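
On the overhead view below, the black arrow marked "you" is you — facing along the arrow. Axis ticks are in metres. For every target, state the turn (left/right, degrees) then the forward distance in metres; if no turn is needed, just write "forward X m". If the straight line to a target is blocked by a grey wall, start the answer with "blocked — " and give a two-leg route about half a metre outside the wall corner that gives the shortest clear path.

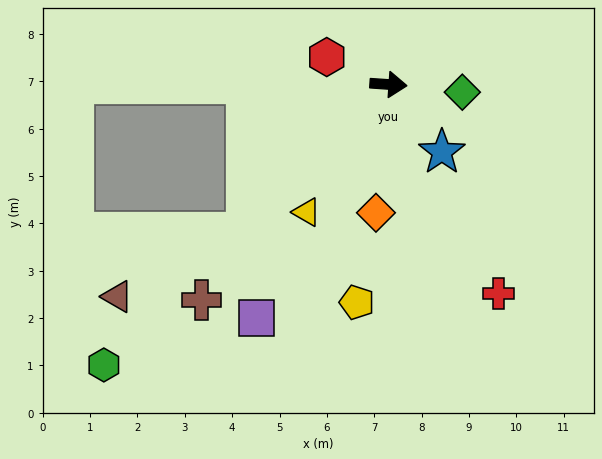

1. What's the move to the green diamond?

turn right 2°, forward 1.6 m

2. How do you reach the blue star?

turn right 48°, forward 1.8 m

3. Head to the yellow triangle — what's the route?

turn right 119°, forward 3.2 m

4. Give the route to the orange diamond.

turn right 92°, forward 2.7 m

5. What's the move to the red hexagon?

turn left 160°, forward 1.4 m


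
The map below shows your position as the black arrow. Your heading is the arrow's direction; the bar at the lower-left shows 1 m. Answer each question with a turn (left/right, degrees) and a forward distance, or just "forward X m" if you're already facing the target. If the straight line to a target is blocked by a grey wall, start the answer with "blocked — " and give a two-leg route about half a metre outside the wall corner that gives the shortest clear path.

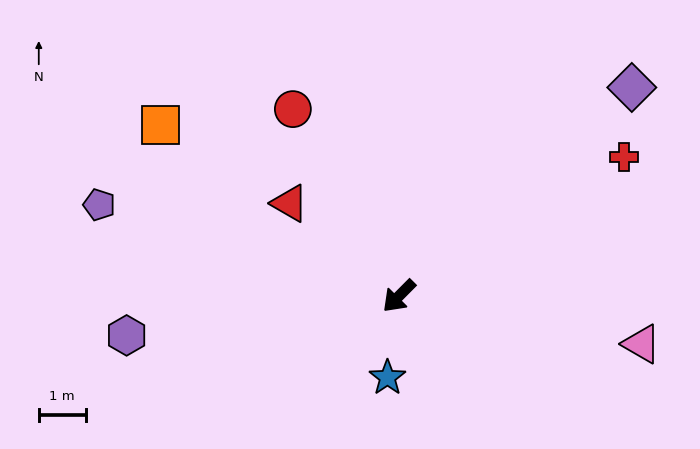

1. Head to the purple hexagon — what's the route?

turn right 37°, forward 5.9 m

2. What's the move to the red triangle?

turn right 86°, forward 3.1 m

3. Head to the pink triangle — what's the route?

turn left 124°, forward 5.3 m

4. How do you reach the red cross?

turn left 167°, forward 5.6 m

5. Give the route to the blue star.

turn left 37°, forward 1.8 m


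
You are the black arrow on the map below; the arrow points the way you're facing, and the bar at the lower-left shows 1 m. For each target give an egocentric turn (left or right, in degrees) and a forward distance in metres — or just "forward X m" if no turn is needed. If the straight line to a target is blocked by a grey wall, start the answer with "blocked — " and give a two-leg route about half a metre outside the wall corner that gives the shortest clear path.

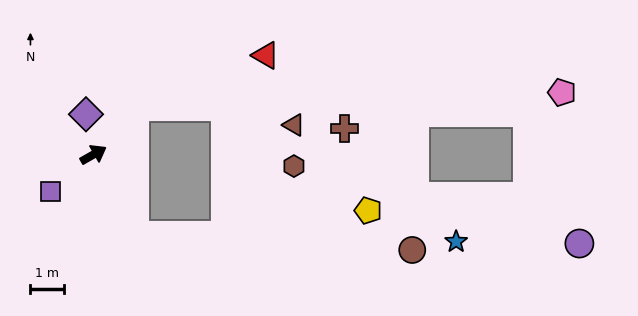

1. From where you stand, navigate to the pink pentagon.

blocked — turn left 20°, forward 1.9 m, then turn right 48°, forward 12.6 m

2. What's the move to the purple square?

turn right 169°, forward 1.7 m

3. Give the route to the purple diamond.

turn left 71°, forward 1.2 m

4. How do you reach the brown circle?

blocked — turn right 92°, forward 2.7 m, then turn left 59°, forward 8.2 m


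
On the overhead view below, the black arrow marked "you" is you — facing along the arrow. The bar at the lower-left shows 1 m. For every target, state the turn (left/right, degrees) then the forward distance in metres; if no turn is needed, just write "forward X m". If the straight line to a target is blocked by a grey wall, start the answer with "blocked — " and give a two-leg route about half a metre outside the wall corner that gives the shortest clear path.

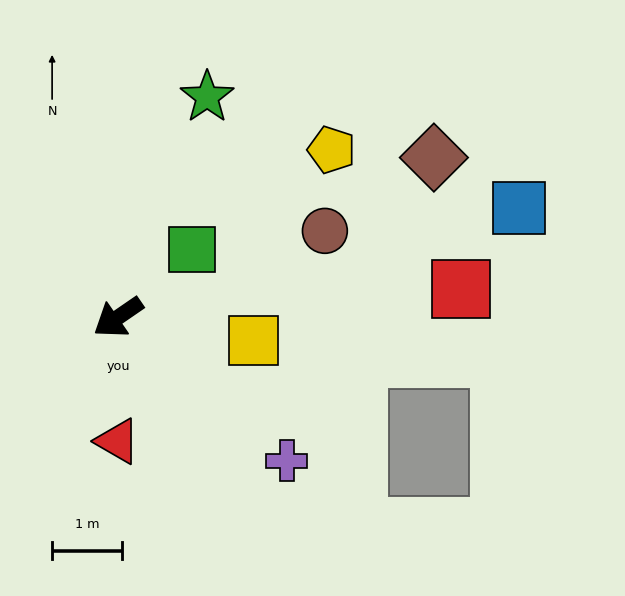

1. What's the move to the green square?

turn right 172°, forward 1.4 m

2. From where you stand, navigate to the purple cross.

turn left 105°, forward 3.2 m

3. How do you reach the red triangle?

turn left 55°, forward 1.8 m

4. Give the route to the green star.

turn right 147°, forward 3.4 m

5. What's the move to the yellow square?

turn left 136°, forward 2.0 m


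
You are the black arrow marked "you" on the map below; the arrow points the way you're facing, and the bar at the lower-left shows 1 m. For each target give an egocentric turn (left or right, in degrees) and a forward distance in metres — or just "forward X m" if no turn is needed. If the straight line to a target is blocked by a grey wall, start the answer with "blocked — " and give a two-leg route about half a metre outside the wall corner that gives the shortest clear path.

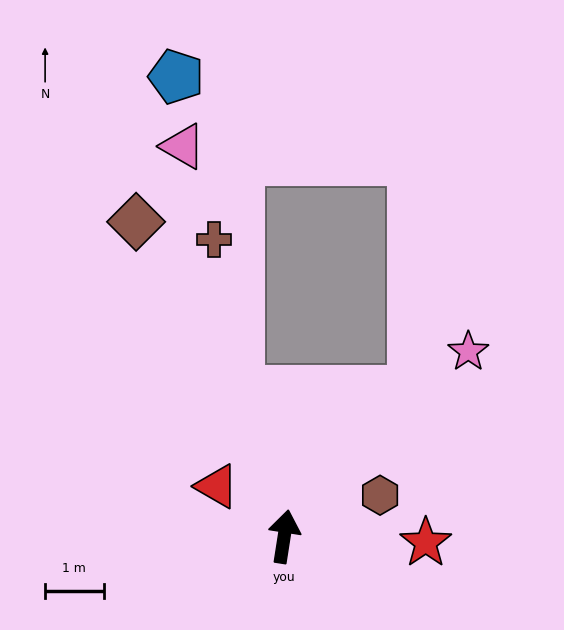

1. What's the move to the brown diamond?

turn left 34°, forward 5.9 m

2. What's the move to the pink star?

turn right 36°, forward 4.5 m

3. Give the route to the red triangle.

turn left 62°, forward 1.4 m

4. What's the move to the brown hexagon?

turn right 58°, forward 1.8 m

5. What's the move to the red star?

turn right 84°, forward 2.4 m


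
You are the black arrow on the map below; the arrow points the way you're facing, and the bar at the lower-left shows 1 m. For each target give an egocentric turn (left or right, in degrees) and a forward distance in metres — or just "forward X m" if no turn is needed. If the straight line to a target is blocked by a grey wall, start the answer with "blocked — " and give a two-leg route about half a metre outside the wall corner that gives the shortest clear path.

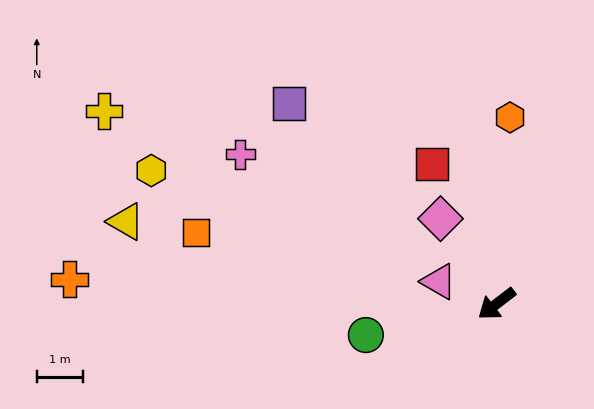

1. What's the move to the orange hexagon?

turn right 132°, forward 4.0 m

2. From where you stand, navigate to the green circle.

turn right 24°, forward 2.9 m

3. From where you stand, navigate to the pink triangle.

turn right 59°, forward 1.3 m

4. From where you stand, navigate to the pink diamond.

turn right 94°, forward 2.2 m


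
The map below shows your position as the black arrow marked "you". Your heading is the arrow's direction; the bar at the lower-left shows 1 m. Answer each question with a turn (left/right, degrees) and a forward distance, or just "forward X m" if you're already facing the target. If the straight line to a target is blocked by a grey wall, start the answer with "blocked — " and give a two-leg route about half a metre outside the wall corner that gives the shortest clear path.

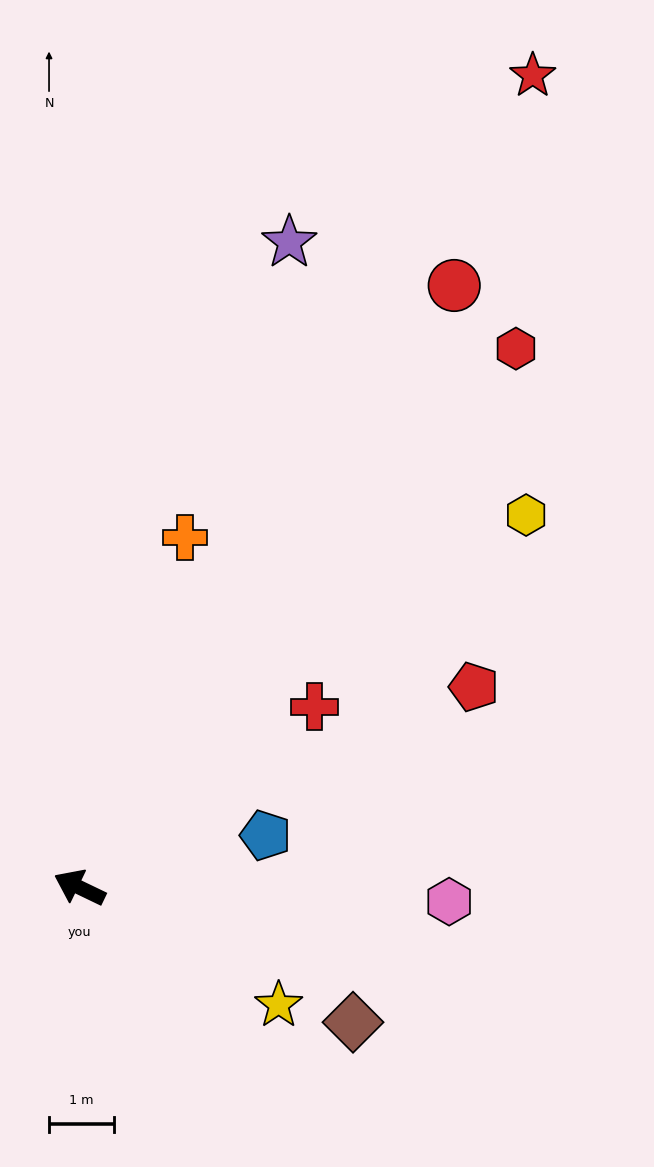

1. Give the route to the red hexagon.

turn right 103°, forward 10.7 m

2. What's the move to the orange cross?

turn right 81°, forward 5.7 m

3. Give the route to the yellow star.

turn left 175°, forward 3.6 m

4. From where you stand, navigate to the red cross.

turn right 117°, forward 4.6 m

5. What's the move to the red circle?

turn right 96°, forward 11.0 m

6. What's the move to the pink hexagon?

turn right 156°, forward 5.7 m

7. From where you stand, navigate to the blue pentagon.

turn right 139°, forward 3.0 m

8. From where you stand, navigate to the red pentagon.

turn right 127°, forward 6.8 m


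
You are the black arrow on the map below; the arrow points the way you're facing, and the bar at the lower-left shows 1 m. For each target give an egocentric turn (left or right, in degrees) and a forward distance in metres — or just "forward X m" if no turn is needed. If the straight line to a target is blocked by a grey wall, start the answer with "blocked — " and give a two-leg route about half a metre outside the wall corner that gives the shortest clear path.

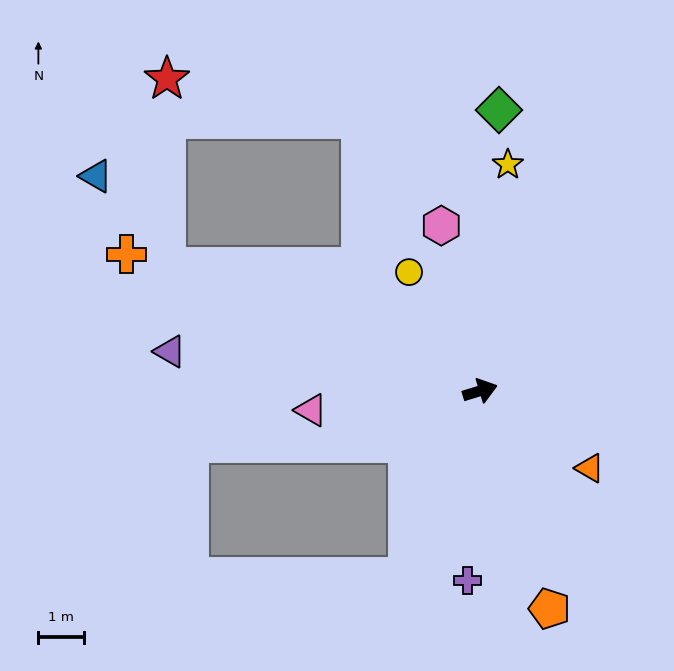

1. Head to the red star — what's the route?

blocked — turn left 141°, forward 7.3 m, then turn right 68°, forward 4.1 m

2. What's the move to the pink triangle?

turn left 170°, forward 3.7 m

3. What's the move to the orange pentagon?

turn right 89°, forward 5.0 m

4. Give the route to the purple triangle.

turn left 156°, forward 6.8 m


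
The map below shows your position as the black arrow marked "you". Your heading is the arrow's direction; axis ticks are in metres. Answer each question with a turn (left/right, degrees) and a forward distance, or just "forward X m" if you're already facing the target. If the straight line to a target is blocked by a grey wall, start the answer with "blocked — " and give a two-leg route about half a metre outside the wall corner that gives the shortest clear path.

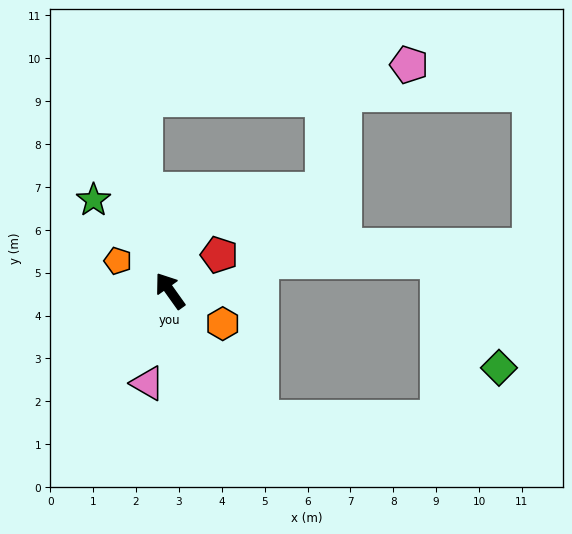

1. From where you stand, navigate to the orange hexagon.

turn right 157°, forward 1.4 m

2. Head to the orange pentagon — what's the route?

turn left 25°, forward 1.4 m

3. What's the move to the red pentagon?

turn right 89°, forward 1.4 m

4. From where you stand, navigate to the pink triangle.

turn left 131°, forward 2.2 m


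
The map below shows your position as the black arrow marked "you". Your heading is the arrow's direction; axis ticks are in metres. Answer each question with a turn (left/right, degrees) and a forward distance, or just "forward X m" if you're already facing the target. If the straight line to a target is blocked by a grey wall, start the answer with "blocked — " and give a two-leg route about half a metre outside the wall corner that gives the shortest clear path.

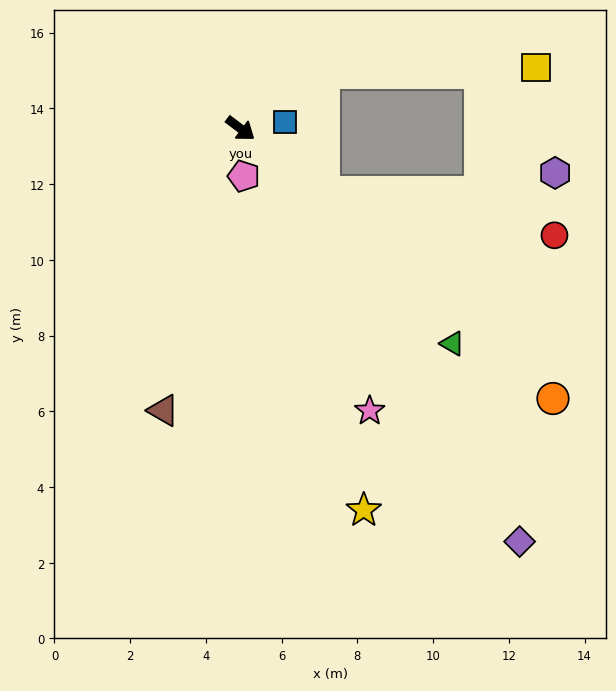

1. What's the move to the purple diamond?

turn right 19°, forward 13.2 m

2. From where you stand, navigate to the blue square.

turn left 45°, forward 1.2 m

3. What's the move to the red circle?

blocked — forward 2.8 m, then turn left 26°, forward 6.2 m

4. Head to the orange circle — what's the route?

turn right 4°, forward 10.9 m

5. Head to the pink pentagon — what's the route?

turn right 49°, forward 1.3 m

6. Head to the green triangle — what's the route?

turn right 8°, forward 8.0 m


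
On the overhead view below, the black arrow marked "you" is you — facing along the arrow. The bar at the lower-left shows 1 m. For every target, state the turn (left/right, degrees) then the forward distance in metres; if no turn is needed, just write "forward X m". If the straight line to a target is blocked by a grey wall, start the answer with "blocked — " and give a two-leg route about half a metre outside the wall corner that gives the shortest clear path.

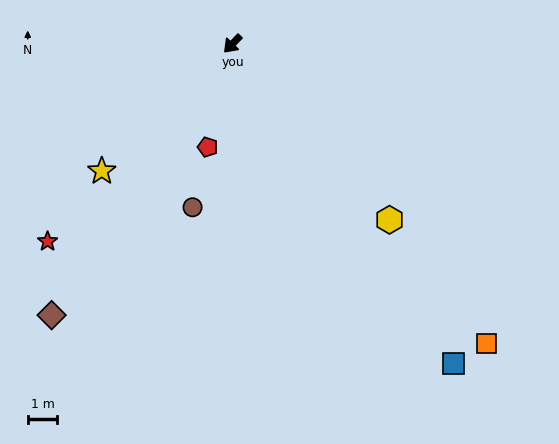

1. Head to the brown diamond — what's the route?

turn left 10°, forward 11.0 m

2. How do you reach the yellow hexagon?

turn left 86°, forward 8.0 m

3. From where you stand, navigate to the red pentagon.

turn left 31°, forward 3.6 m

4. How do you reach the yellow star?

forward 6.1 m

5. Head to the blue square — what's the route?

turn left 79°, forward 13.1 m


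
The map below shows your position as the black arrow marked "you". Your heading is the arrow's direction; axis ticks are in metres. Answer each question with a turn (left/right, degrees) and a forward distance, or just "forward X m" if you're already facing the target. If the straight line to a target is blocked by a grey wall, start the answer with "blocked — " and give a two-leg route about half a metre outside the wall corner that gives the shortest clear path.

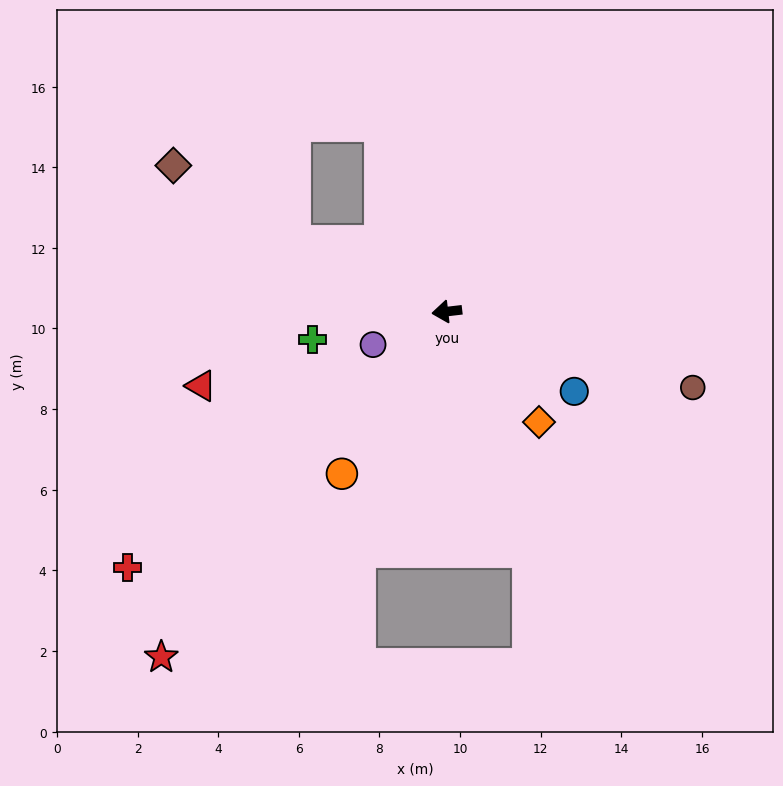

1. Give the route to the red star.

turn left 44°, forward 11.1 m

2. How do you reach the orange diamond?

turn left 123°, forward 3.6 m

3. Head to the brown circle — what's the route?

turn left 156°, forward 6.4 m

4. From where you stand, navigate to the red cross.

turn left 32°, forward 10.1 m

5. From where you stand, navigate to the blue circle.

turn left 141°, forward 3.7 m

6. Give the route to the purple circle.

turn left 17°, forward 2.0 m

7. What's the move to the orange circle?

turn left 50°, forward 4.8 m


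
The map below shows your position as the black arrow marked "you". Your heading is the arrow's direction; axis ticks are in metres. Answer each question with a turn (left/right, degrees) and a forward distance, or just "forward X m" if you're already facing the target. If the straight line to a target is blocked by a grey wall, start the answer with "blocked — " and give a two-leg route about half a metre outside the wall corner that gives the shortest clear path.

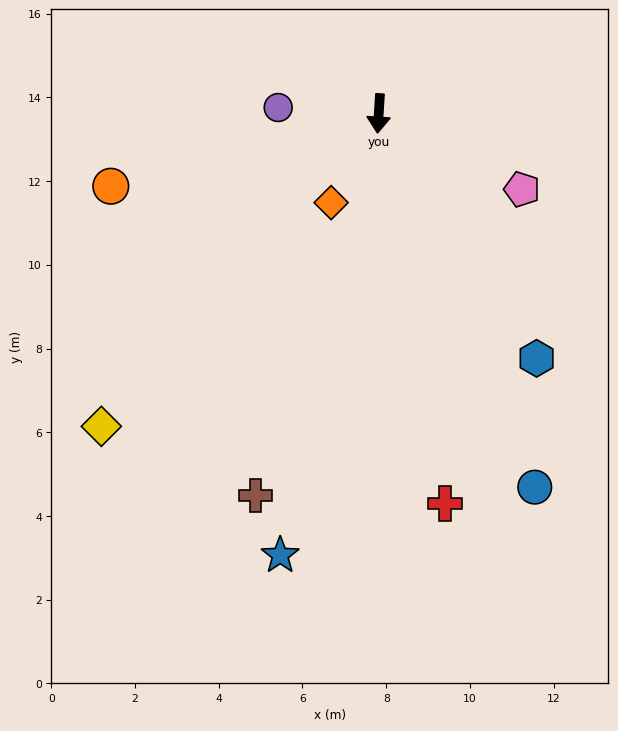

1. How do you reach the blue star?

turn right 9°, forward 10.8 m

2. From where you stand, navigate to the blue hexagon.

turn left 36°, forward 7.0 m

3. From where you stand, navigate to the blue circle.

turn left 26°, forward 9.7 m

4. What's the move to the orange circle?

turn right 71°, forward 6.6 m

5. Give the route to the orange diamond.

turn right 25°, forward 2.4 m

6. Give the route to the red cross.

turn left 13°, forward 9.4 m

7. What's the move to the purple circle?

turn right 90°, forward 2.4 m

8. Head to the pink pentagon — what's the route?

turn left 66°, forward 3.9 m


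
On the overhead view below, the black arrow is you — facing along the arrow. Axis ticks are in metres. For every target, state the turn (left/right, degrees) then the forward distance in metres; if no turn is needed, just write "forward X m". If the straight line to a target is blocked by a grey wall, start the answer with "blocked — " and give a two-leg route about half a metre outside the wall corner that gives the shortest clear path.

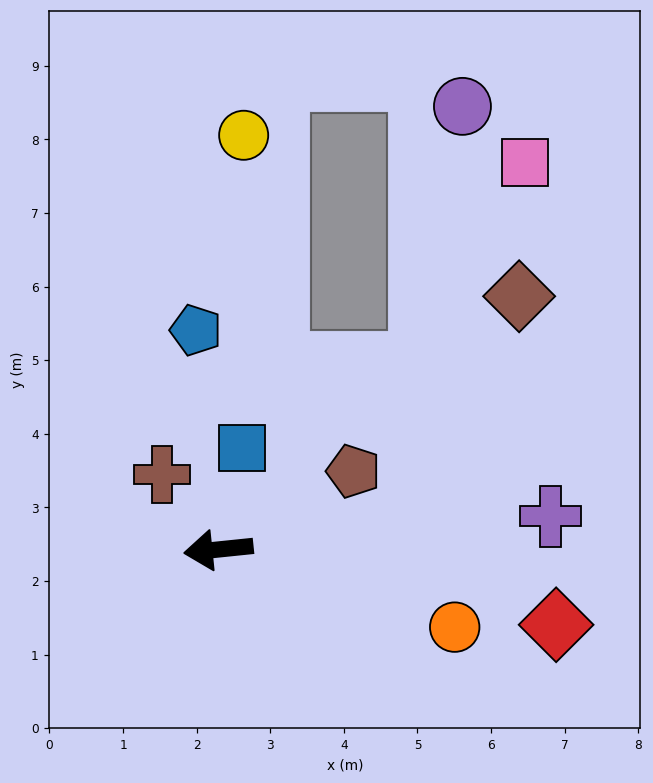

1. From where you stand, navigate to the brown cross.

turn right 59°, forward 1.3 m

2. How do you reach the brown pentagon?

turn right 156°, forward 2.1 m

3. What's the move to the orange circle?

turn left 156°, forward 3.4 m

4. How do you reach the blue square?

turn right 109°, forward 1.4 m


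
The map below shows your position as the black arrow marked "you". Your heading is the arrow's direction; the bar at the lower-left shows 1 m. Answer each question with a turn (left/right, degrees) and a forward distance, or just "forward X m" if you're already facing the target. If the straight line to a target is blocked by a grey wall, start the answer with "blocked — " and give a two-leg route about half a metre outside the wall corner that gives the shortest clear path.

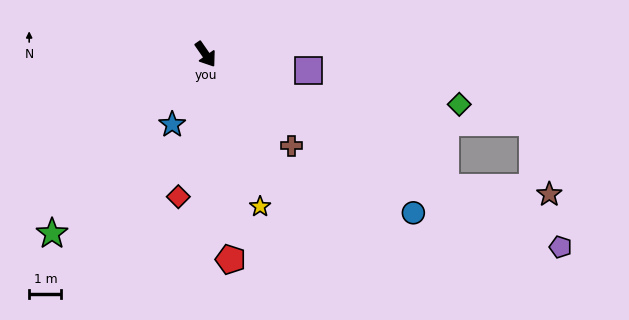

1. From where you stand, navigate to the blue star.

turn right 60°, forward 2.4 m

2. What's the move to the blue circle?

turn left 18°, forward 8.1 m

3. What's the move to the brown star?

blocked — turn left 26°, forward 8.5 m, then turn left 26°, forward 3.2 m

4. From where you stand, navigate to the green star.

turn right 75°, forward 7.3 m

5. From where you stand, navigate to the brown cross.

turn left 8°, forward 3.9 m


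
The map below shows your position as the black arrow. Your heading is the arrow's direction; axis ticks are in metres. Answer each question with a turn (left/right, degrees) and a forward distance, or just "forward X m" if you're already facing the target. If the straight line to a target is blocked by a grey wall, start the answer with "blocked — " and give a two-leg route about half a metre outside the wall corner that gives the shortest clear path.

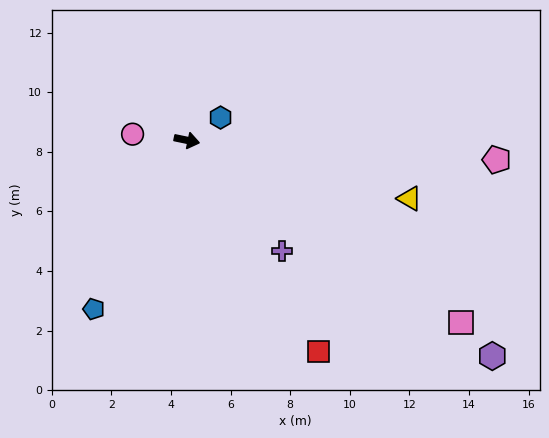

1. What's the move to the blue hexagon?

turn left 46°, forward 1.4 m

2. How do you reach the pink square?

turn right 22°, forward 11.0 m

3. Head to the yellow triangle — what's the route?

turn right 3°, forward 7.7 m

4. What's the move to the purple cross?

turn right 38°, forward 4.9 m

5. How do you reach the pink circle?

turn right 175°, forward 1.8 m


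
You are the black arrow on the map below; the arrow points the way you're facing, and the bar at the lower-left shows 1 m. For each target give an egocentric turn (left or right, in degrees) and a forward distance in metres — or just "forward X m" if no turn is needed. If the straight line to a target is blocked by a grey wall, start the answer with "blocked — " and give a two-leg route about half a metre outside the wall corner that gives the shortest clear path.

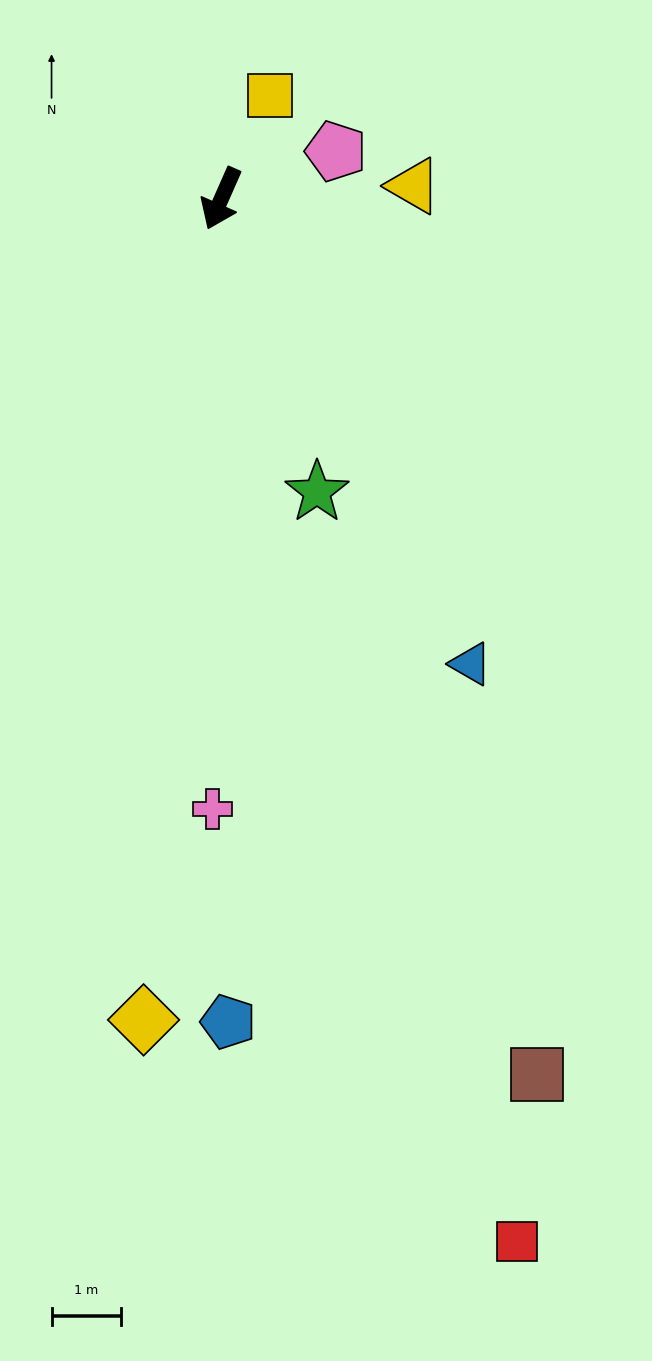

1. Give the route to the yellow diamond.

turn left 18°, forward 11.9 m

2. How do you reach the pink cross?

turn left 23°, forward 8.8 m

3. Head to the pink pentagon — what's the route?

turn left 136°, forward 1.8 m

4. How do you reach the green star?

turn left 42°, forward 4.5 m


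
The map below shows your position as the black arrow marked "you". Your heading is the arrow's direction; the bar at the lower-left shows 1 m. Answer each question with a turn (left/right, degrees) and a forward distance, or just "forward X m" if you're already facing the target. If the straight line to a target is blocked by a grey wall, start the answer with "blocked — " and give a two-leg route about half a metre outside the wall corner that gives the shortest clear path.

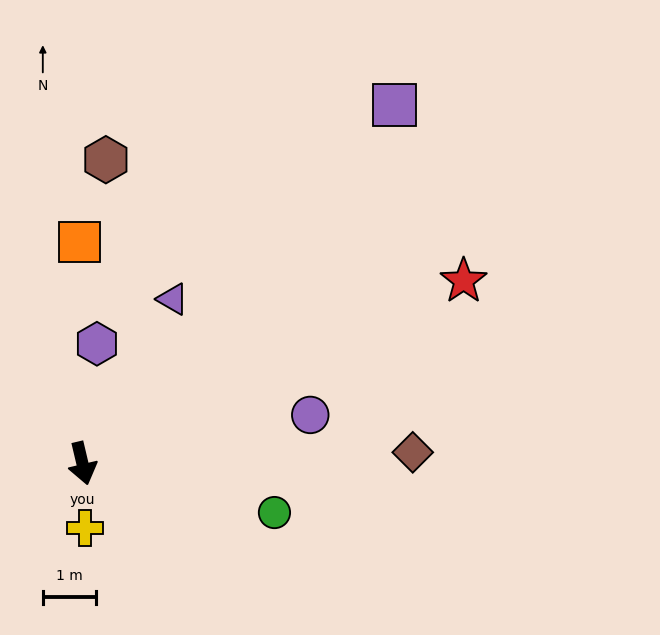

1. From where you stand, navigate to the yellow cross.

turn right 11°, forward 1.2 m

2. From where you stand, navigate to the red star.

turn left 102°, forward 8.0 m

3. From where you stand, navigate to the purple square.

turn left 126°, forward 9.0 m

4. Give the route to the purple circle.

turn left 89°, forward 4.4 m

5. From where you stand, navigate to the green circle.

turn left 62°, forward 3.8 m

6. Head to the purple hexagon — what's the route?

turn left 160°, forward 2.3 m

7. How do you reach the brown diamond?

turn left 79°, forward 6.3 m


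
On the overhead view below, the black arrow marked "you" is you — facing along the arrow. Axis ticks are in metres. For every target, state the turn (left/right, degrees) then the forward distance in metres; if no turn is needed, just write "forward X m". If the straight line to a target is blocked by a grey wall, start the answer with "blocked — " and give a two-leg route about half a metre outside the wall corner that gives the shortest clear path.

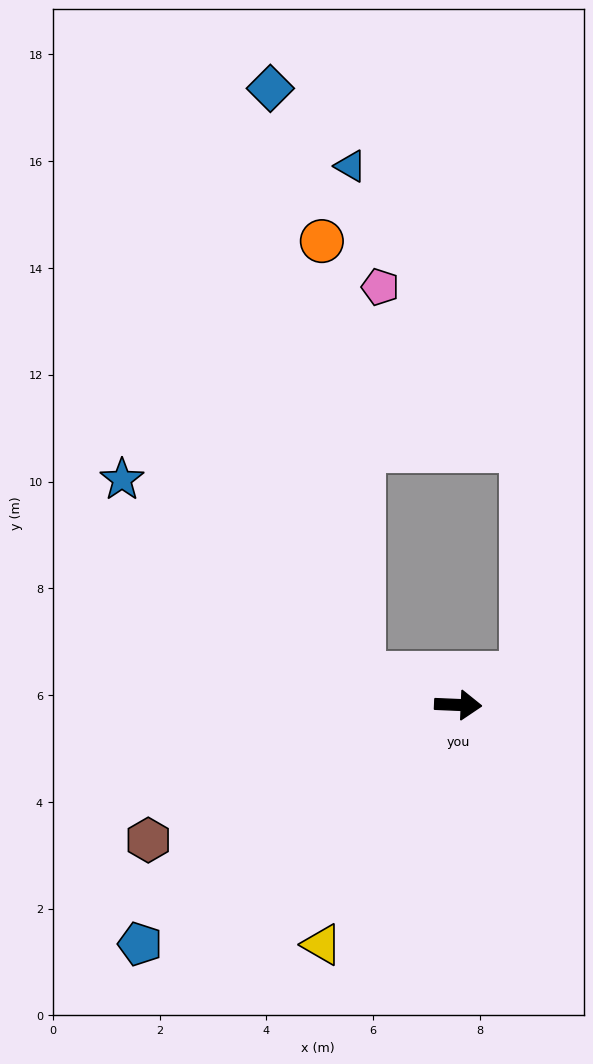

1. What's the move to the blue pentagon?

turn right 141°, forward 7.5 m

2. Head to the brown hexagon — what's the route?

turn right 154°, forward 6.3 m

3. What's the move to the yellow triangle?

turn right 117°, forward 5.2 m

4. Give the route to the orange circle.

blocked — turn left 164°, forward 1.9 m, then turn right 66°, forward 8.1 m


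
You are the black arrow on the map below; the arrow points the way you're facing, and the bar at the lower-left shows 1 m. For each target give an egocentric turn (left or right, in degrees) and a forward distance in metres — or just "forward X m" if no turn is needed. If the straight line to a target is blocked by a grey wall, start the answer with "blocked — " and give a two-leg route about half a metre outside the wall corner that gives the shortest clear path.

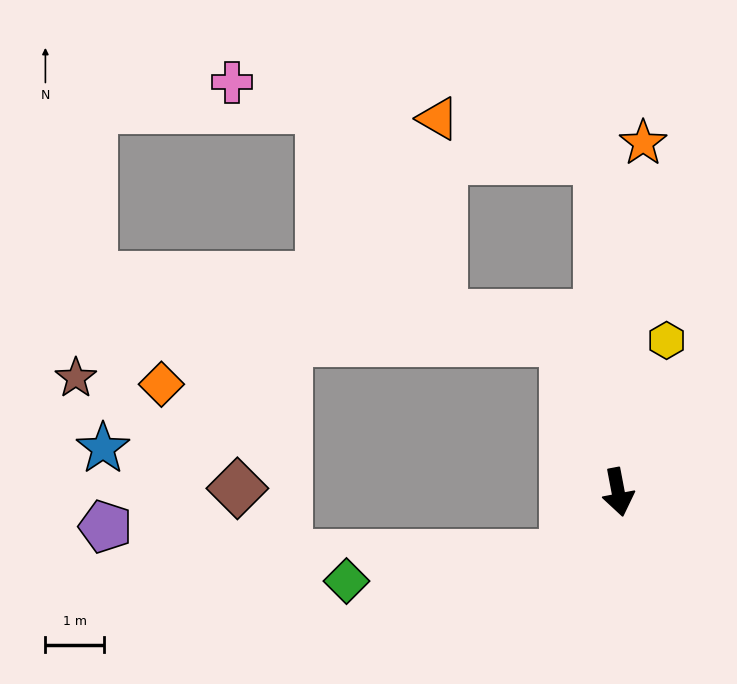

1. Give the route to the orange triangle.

blocked — turn left 173°, forward 5.6 m, then turn left 72°, forward 2.8 m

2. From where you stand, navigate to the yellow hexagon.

turn left 152°, forward 2.7 m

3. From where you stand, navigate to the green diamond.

blocked — turn right 52°, forward 1.4 m, then turn right 42°, forward 3.7 m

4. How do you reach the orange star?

turn left 165°, forward 5.9 m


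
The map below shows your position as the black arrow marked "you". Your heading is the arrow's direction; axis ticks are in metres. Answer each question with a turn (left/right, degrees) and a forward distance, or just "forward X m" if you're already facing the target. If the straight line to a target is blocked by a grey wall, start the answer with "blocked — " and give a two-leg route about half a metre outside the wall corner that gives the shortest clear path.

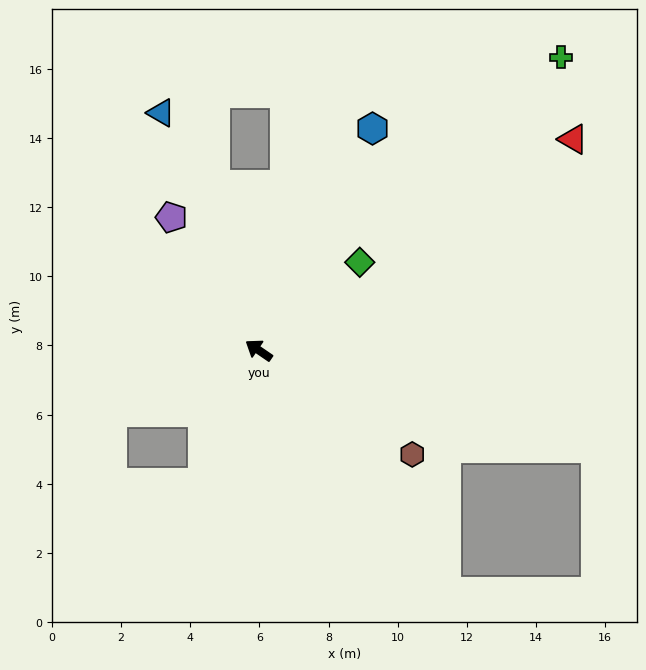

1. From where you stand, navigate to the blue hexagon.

turn right 83°, forward 7.2 m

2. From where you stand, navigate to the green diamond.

turn right 105°, forward 3.9 m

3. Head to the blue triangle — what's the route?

turn right 33°, forward 7.4 m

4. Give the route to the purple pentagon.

turn right 22°, forward 4.6 m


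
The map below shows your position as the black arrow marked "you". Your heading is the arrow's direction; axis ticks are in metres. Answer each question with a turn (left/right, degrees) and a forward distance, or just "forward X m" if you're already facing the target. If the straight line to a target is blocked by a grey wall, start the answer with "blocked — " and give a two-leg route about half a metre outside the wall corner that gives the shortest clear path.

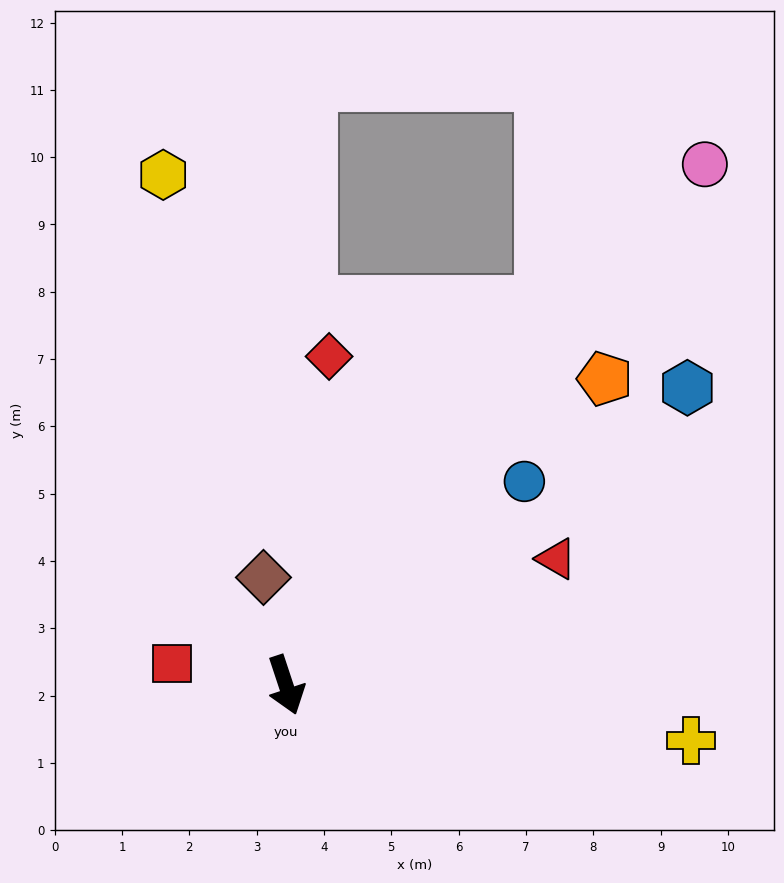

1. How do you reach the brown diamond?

turn left 173°, forward 1.6 m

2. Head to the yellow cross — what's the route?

turn left 64°, forward 6.1 m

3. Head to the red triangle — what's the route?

turn left 97°, forward 4.4 m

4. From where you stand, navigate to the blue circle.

turn left 112°, forward 4.7 m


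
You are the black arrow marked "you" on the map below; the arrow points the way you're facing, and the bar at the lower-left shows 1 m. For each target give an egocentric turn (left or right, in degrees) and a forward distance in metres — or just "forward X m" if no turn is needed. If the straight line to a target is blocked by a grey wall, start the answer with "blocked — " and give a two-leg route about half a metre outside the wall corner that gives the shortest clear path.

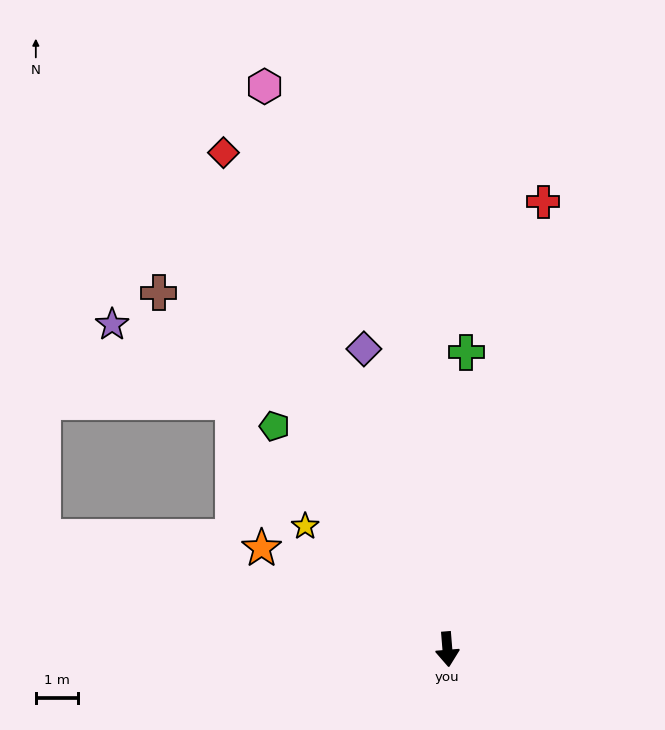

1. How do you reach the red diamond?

turn right 160°, forward 13.0 m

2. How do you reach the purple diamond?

turn right 169°, forward 7.4 m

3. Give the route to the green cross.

turn left 172°, forward 7.1 m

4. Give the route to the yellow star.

turn right 135°, forward 4.5 m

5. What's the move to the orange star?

turn right 123°, forward 5.0 m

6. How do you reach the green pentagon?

turn right 147°, forward 6.7 m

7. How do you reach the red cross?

turn left 163°, forward 10.9 m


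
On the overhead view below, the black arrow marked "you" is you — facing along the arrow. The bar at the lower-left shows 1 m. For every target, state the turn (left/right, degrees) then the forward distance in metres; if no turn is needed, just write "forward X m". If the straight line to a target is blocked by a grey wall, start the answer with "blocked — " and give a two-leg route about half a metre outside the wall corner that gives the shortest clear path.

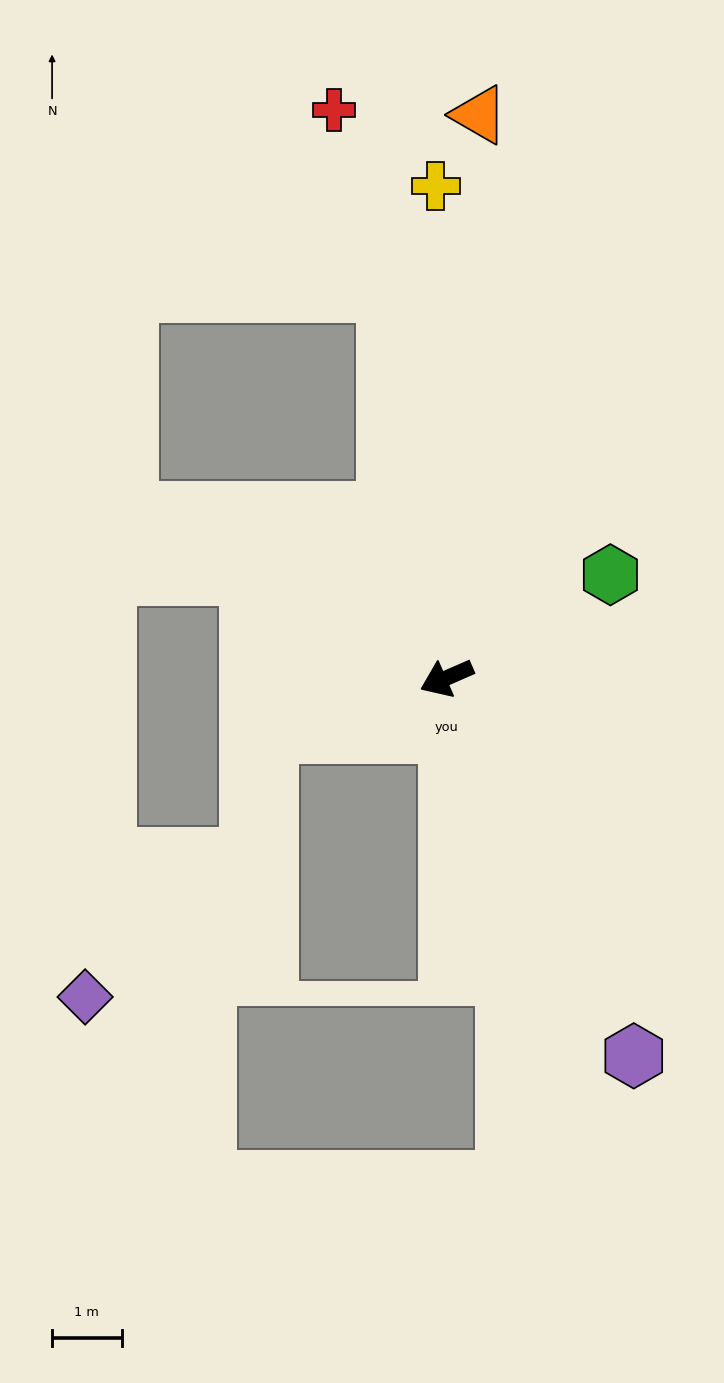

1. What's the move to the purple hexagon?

turn left 93°, forward 6.1 m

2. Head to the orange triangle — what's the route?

turn right 117°, forward 8.1 m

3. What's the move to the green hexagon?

turn right 171°, forward 2.8 m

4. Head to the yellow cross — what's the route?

turn right 112°, forward 7.1 m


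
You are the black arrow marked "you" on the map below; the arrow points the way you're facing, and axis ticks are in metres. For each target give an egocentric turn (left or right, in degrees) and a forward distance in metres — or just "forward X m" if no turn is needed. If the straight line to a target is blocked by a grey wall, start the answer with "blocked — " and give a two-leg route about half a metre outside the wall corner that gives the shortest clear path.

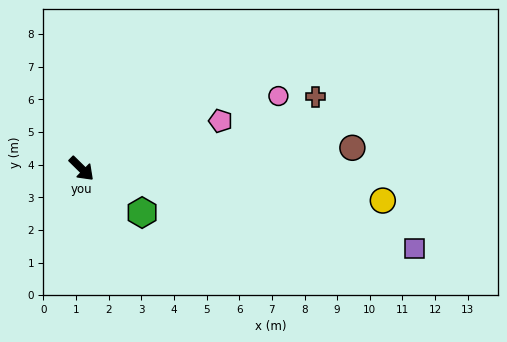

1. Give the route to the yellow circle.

turn left 38°, forward 9.3 m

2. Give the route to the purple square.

turn left 31°, forward 10.5 m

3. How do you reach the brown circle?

turn left 49°, forward 8.3 m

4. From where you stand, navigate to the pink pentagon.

turn left 63°, forward 4.5 m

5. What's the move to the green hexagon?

turn left 9°, forward 2.3 m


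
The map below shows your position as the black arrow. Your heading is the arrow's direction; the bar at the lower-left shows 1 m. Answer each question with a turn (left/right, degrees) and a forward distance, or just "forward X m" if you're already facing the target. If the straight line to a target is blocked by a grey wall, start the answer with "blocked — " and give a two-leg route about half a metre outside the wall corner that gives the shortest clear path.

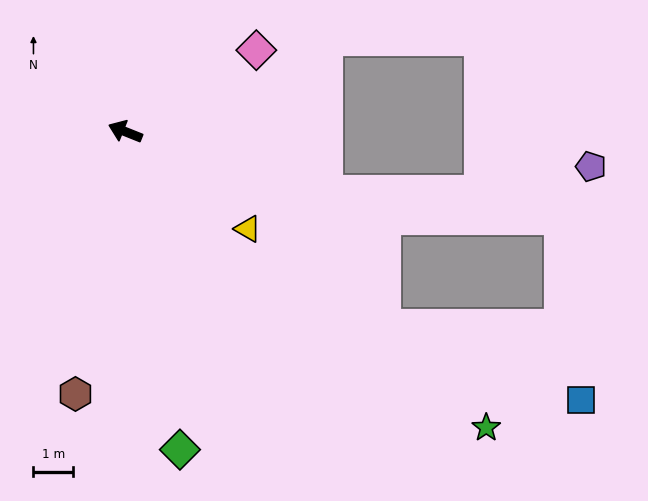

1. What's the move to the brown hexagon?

turn left 101°, forward 6.7 m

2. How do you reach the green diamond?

turn left 122°, forward 8.1 m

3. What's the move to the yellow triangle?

turn left 163°, forward 3.9 m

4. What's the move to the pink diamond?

turn right 126°, forward 3.9 m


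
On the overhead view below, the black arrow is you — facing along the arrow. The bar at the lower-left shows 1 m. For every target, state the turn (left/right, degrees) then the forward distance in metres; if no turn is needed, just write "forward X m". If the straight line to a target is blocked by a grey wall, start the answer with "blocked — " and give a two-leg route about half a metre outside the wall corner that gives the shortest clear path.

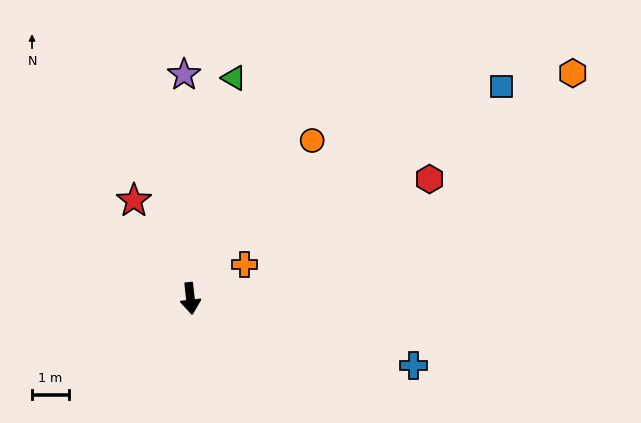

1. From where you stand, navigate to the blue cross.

turn left 67°, forward 6.4 m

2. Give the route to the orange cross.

turn left 116°, forward 1.8 m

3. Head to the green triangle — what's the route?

turn left 163°, forward 6.2 m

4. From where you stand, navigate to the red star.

turn right 156°, forward 3.1 m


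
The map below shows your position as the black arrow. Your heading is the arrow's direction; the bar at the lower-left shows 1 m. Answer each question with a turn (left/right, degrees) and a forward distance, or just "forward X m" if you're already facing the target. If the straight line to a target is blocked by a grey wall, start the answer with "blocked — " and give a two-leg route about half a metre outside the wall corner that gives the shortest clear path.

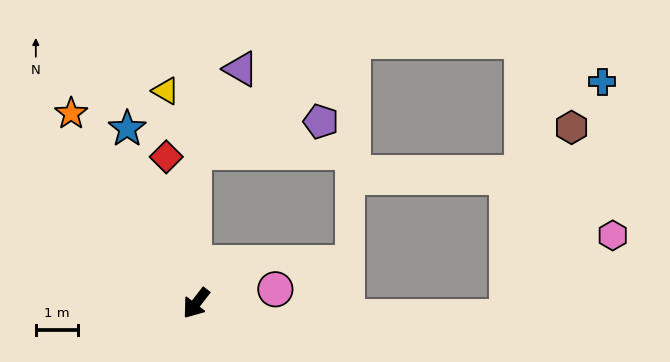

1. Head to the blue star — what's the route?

turn right 121°, forward 4.5 m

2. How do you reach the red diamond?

turn right 131°, forward 3.6 m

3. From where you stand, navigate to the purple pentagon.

blocked — turn right 141°, forward 3.6 m, then turn right 78°, forward 3.1 m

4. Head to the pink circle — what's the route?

turn left 138°, forward 1.9 m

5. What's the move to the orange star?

turn right 109°, forward 5.4 m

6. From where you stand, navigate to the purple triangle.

blocked — turn right 141°, forward 3.6 m, then turn right 31°, forward 2.3 m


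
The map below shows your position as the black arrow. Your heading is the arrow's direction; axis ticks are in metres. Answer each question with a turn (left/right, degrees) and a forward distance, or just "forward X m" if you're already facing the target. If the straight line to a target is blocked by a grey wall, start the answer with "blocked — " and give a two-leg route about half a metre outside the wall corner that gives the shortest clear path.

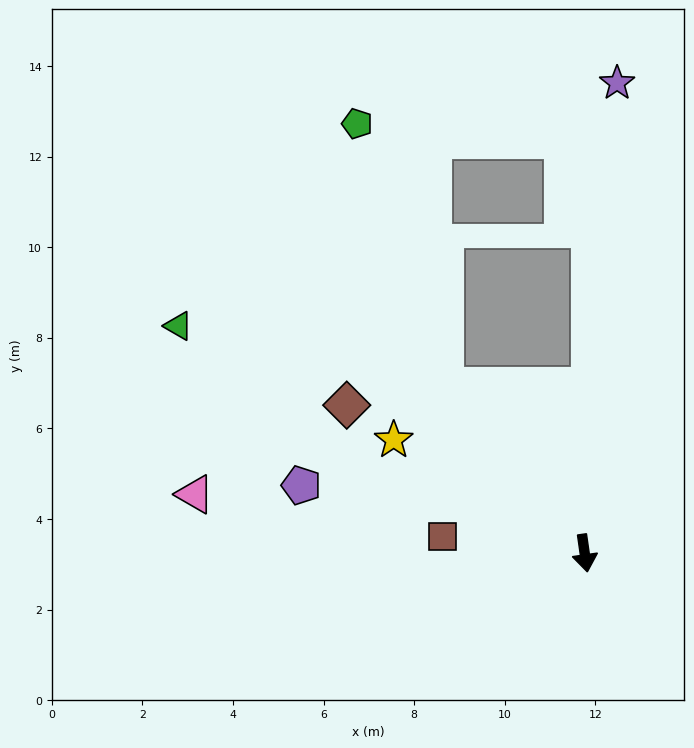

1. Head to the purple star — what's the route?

turn left 168°, forward 10.4 m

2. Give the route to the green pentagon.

blocked — turn right 148°, forward 4.8 m, then turn right 22°, forward 6.1 m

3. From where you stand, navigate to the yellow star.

turn right 129°, forward 4.9 m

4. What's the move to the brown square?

turn right 105°, forward 3.2 m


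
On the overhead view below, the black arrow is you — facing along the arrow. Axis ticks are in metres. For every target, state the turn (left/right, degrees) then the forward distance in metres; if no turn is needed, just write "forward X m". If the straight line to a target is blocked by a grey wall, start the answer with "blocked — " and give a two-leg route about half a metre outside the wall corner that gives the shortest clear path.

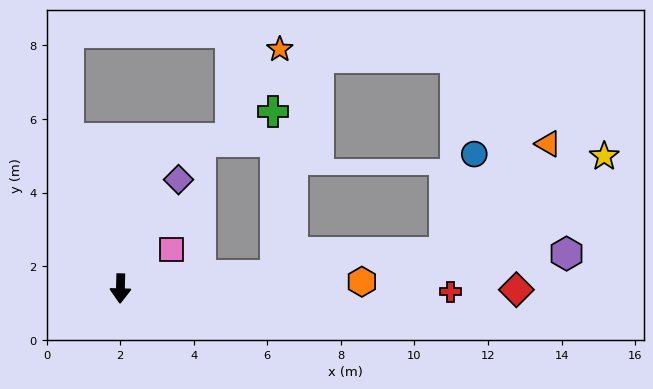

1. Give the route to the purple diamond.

turn left 153°, forward 3.4 m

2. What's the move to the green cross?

blocked — turn left 96°, forward 4.2 m, then turn left 86°, forward 4.4 m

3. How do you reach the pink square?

turn left 129°, forward 1.7 m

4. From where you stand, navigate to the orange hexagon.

turn left 93°, forward 6.6 m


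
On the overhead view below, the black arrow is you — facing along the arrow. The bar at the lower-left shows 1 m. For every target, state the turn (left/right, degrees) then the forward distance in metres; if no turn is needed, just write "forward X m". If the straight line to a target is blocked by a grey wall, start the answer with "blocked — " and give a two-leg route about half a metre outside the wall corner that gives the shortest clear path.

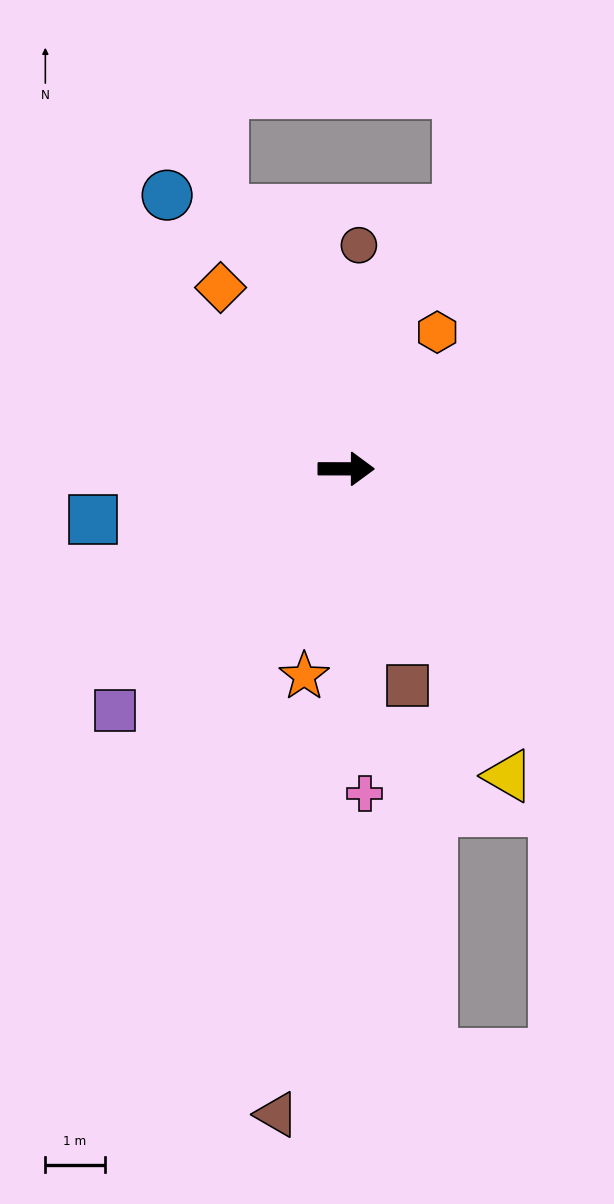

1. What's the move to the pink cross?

turn right 87°, forward 5.5 m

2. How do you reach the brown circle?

turn left 87°, forward 3.8 m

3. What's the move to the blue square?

turn right 169°, forward 4.3 m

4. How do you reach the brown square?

turn right 74°, forward 3.8 m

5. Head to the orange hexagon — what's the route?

turn left 56°, forward 2.8 m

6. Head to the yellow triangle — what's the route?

turn right 62°, forward 5.8 m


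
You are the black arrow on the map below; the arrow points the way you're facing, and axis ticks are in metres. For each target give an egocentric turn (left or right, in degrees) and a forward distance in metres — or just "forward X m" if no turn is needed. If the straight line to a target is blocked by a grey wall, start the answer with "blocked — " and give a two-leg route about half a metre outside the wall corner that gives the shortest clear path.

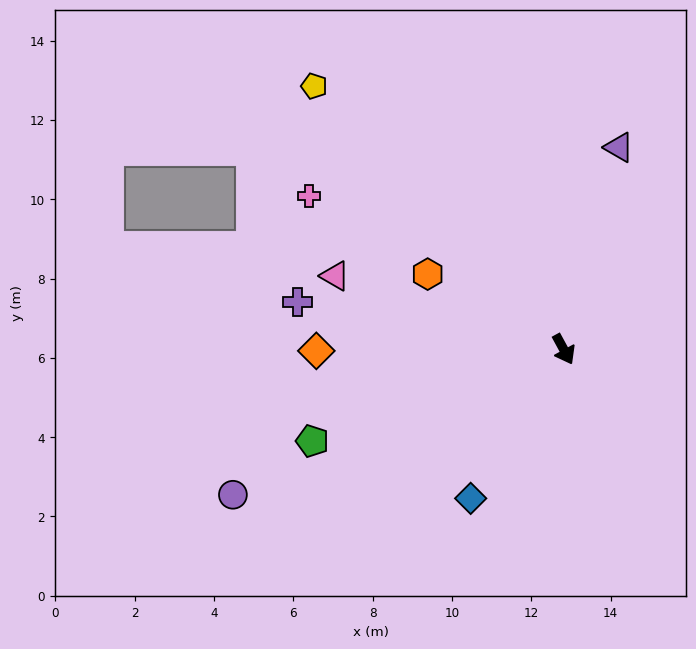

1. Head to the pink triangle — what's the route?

turn right 136°, forward 6.1 m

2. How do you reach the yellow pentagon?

turn right 165°, forward 9.1 m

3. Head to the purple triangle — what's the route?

turn left 136°, forward 5.3 m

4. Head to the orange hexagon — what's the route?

turn right 147°, forward 3.9 m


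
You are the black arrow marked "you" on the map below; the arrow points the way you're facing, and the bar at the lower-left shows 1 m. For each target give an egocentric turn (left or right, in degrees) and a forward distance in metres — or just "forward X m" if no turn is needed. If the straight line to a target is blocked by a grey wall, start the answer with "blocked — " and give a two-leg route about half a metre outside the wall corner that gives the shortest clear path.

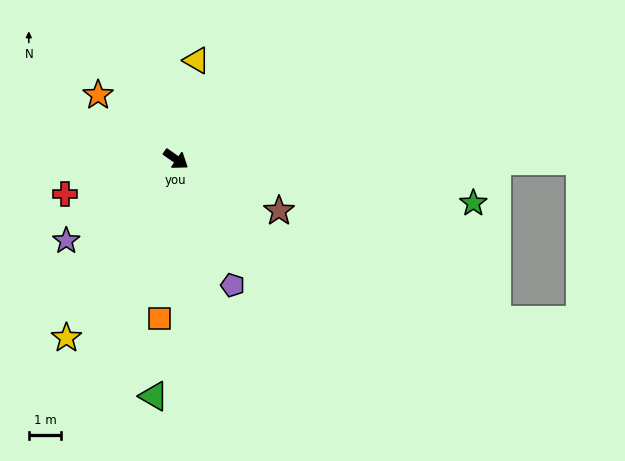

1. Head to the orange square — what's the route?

turn right 61°, forward 5.0 m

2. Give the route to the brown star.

turn left 8°, forward 3.6 m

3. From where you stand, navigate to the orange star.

turn left 176°, forward 3.1 m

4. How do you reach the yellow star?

turn right 86°, forward 6.5 m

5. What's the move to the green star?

turn left 27°, forward 9.3 m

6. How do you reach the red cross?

turn right 127°, forward 3.6 m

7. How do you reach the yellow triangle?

turn left 113°, forward 3.1 m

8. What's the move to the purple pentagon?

turn right 31°, forward 4.3 m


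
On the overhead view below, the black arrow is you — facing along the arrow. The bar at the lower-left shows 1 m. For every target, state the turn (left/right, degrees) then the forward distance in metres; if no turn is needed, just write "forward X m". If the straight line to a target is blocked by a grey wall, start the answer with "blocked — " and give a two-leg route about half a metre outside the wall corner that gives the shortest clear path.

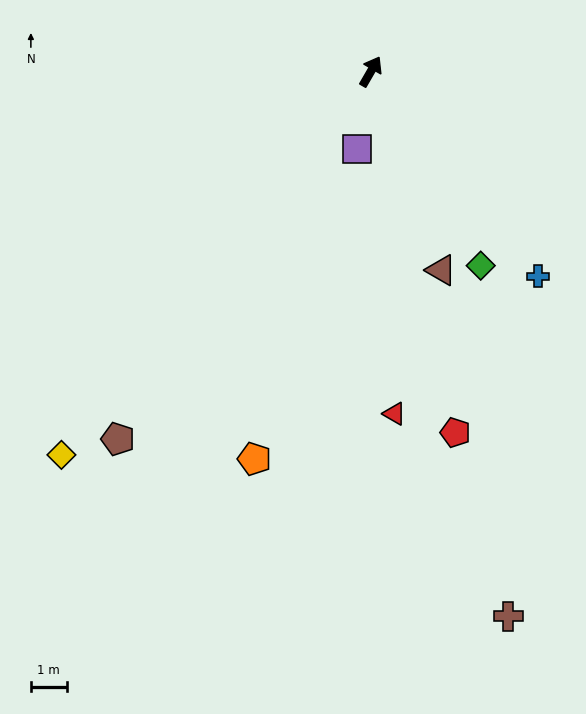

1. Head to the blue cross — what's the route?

turn right 111°, forward 7.4 m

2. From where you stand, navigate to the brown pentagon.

turn left 175°, forward 12.5 m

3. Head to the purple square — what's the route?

turn right 160°, forward 2.2 m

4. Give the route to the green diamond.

turn right 120°, forward 6.2 m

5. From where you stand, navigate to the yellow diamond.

turn left 171°, forward 13.8 m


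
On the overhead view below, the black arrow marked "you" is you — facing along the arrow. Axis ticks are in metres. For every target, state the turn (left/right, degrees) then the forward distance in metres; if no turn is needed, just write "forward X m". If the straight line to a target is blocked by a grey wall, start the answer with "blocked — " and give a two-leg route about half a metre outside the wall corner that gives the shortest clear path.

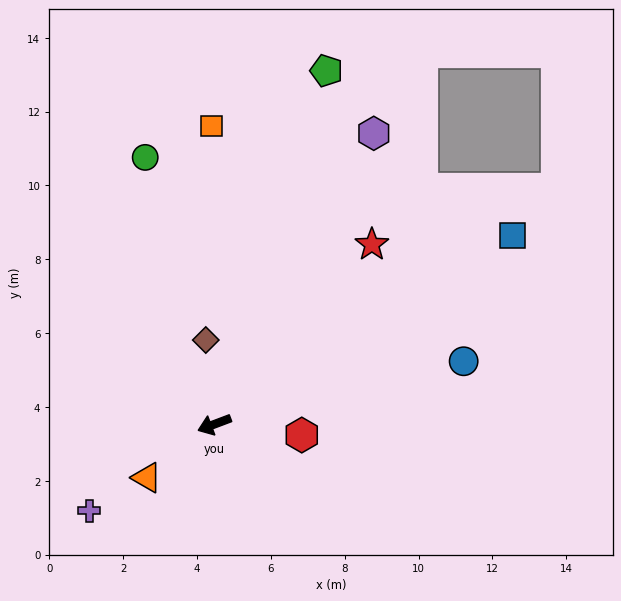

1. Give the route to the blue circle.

turn left 173°, forward 7.0 m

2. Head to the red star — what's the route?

turn right 152°, forward 6.5 m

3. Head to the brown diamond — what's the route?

turn right 105°, forward 2.3 m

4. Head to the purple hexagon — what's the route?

turn right 139°, forward 9.0 m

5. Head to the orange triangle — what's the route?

turn left 18°, forward 2.3 m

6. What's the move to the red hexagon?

turn left 152°, forward 2.4 m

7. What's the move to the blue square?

turn right 168°, forward 9.6 m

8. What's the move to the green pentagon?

turn right 128°, forward 10.0 m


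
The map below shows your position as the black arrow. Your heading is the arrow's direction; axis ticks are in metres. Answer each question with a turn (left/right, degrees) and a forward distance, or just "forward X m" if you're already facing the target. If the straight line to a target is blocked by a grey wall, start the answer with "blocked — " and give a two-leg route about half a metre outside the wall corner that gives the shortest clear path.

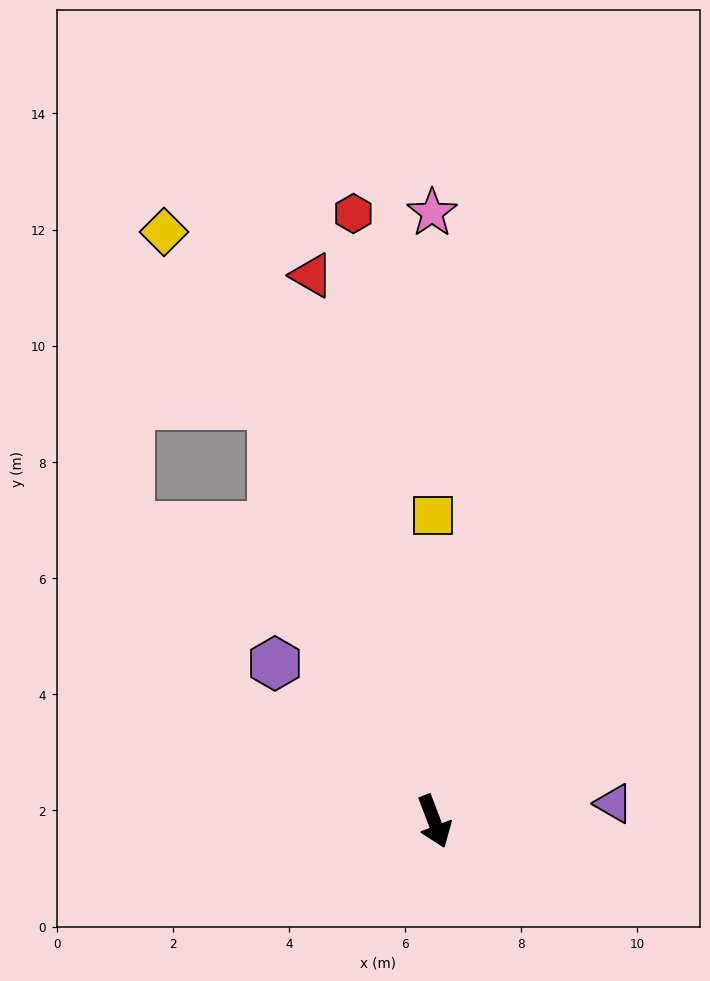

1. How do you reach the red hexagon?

turn left 167°, forward 10.6 m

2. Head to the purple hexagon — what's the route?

turn right 156°, forward 3.9 m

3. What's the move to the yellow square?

turn left 159°, forward 5.3 m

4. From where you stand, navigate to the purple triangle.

turn left 75°, forward 3.1 m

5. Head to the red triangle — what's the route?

turn left 172°, forward 9.6 m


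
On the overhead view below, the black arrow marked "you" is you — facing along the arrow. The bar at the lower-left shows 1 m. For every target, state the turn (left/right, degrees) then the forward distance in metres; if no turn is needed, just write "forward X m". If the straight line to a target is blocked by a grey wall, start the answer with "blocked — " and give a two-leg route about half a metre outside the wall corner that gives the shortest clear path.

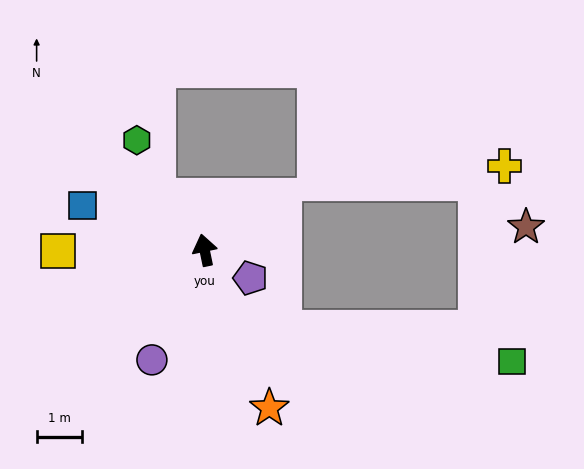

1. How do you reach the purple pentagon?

turn right 133°, forward 1.2 m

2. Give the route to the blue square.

turn left 58°, forward 2.9 m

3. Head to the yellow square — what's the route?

turn left 79°, forward 3.3 m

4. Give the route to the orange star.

turn right 169°, forward 3.8 m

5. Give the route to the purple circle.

turn left 143°, forward 2.7 m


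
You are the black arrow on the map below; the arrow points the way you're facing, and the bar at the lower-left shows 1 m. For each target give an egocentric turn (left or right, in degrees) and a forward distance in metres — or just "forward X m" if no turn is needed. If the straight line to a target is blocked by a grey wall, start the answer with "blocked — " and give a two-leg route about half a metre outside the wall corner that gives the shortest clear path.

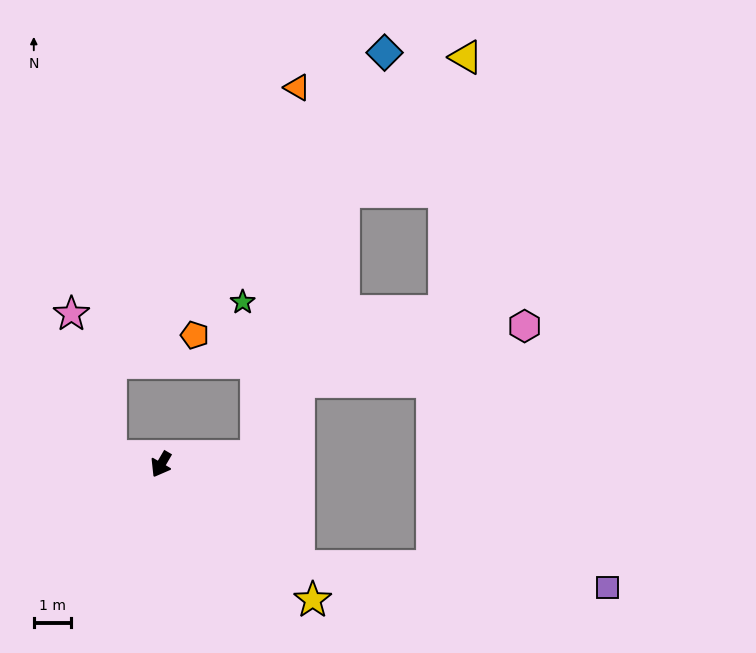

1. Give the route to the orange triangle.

blocked — turn left 125°, forward 2.5 m, then turn left 79°, forward 9.8 m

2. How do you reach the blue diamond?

blocked — turn left 125°, forward 2.5 m, then turn left 68°, forward 11.2 m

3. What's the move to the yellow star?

turn left 78°, forward 5.4 m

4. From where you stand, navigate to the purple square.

blocked — turn left 84°, forward 4.6 m, then turn left 32°, forward 8.2 m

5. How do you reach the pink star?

blocked — turn right 70°, forward 1.4 m, then turn right 64°, forward 3.9 m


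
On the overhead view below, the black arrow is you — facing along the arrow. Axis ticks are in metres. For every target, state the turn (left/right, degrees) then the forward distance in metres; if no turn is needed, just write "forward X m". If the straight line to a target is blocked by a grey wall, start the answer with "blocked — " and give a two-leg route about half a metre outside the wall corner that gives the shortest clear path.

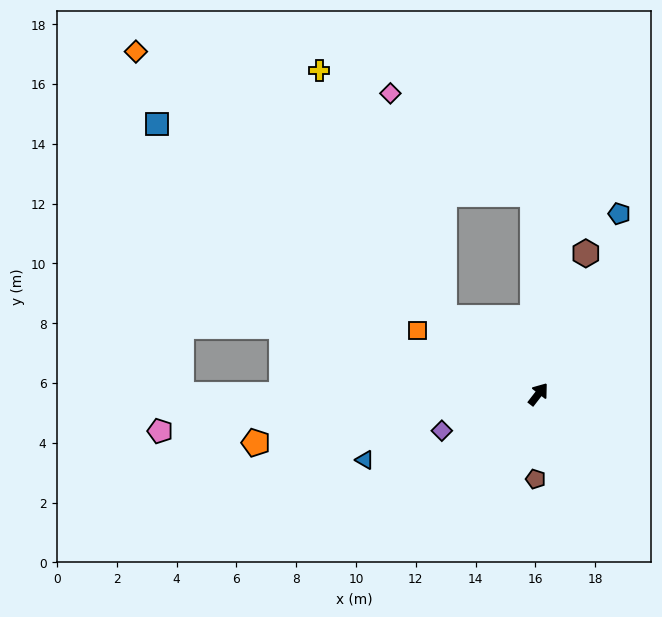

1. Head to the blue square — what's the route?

turn left 92°, forward 15.6 m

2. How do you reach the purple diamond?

turn left 149°, forward 3.5 m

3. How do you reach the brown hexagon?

turn left 19°, forward 5.0 m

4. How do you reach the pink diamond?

blocked — turn left 89°, forward 4.1 m, then turn right 38°, forward 7.7 m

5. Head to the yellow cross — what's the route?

blocked — turn left 89°, forward 4.1 m, then turn right 24°, forward 9.3 m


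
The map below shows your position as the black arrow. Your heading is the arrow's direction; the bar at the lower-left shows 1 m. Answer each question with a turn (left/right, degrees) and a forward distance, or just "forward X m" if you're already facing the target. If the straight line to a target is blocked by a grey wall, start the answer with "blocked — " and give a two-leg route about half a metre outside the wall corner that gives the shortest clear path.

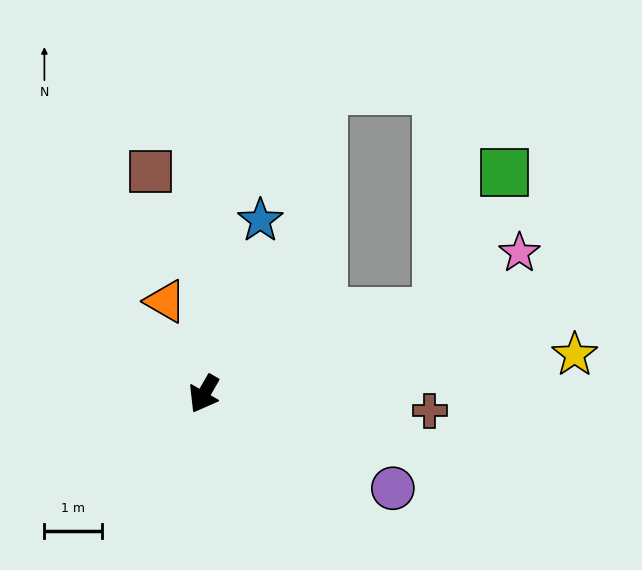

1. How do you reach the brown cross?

turn left 116°, forward 4.0 m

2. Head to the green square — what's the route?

blocked — turn left 139°, forward 4.3 m, then turn left 45°, forward 2.7 m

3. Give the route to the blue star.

turn right 168°, forward 3.2 m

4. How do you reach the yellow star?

turn left 126°, forward 6.5 m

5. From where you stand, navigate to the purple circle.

turn left 93°, forward 3.7 m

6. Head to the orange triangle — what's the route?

turn right 128°, forward 1.8 m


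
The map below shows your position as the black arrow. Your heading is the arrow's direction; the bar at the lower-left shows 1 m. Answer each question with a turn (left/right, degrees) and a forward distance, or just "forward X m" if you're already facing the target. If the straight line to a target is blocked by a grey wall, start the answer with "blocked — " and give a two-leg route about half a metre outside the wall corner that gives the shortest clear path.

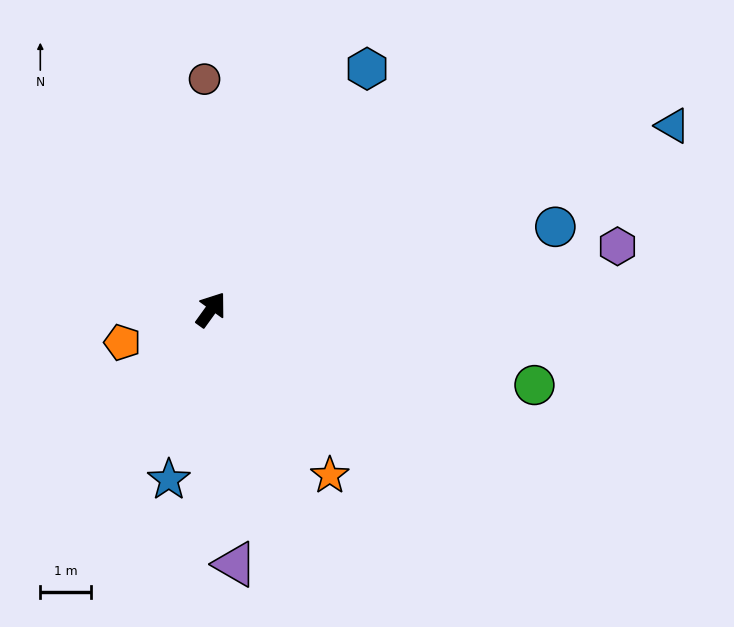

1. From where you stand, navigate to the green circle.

turn right 67°, forward 6.5 m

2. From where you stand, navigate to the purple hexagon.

turn right 45°, forward 8.1 m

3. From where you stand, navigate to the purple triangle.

turn right 139°, forward 5.0 m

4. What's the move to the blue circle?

turn right 41°, forward 7.0 m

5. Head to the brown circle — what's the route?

turn left 37°, forward 4.5 m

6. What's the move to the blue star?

turn right 158°, forward 3.4 m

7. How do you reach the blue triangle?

turn right 32°, forward 9.8 m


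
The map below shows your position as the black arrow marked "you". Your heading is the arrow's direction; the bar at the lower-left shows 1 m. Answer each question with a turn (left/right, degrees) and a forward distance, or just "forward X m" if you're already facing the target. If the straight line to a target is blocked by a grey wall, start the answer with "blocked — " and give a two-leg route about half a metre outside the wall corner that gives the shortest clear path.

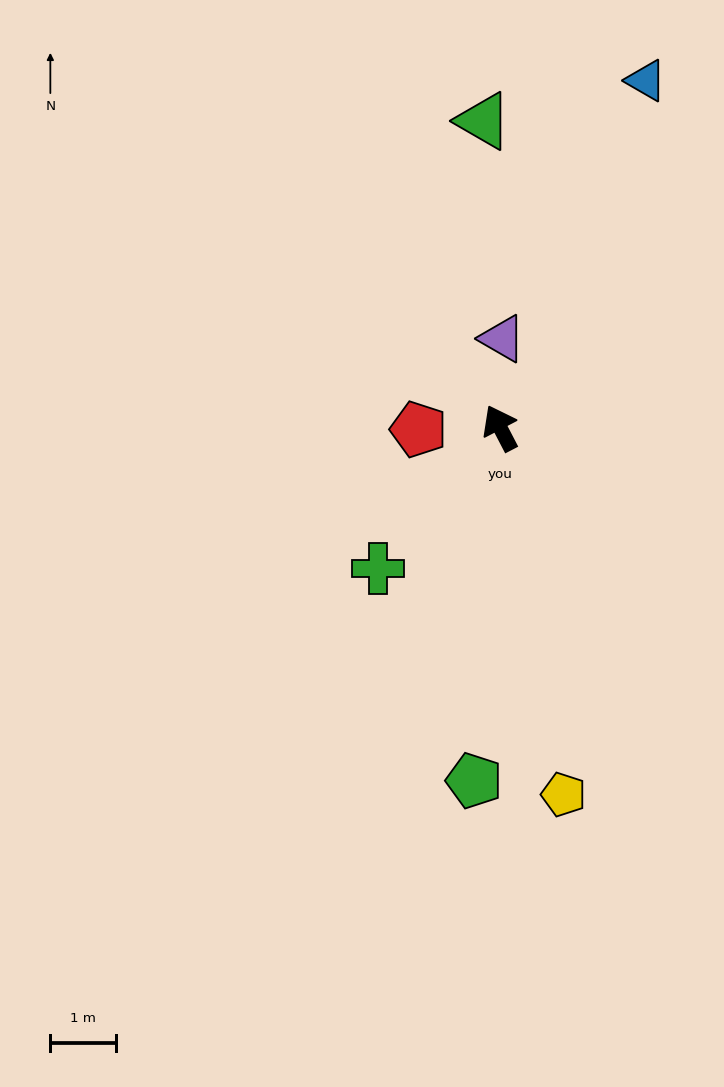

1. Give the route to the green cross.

turn left 111°, forward 2.8 m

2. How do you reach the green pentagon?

turn left 148°, forward 5.4 m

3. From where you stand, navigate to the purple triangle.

turn right 29°, forward 1.4 m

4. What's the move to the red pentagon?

turn left 64°, forward 1.2 m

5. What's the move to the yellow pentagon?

turn left 162°, forward 5.6 m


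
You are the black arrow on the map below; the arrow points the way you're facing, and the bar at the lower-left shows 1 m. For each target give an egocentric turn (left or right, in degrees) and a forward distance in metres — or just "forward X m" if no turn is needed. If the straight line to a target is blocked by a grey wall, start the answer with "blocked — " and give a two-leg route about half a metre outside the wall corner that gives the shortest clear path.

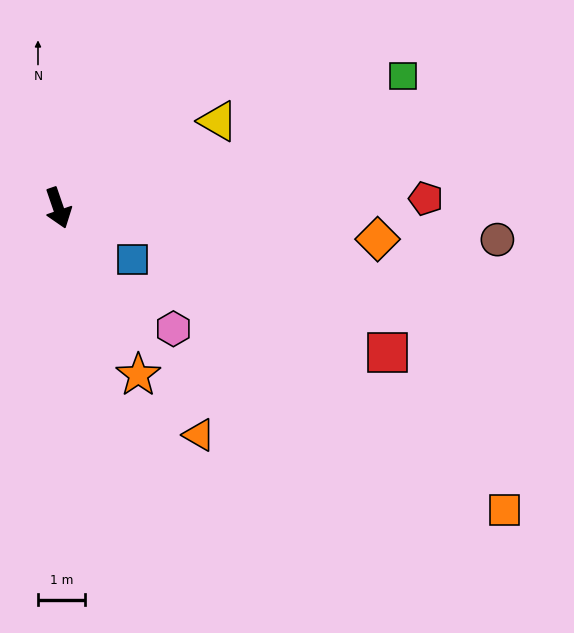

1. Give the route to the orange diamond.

turn left 65°, forward 6.8 m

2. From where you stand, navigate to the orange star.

turn left 7°, forward 3.9 m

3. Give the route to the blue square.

turn left 36°, forward 1.9 m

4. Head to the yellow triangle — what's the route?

turn left 100°, forward 3.9 m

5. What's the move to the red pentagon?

turn left 73°, forward 7.8 m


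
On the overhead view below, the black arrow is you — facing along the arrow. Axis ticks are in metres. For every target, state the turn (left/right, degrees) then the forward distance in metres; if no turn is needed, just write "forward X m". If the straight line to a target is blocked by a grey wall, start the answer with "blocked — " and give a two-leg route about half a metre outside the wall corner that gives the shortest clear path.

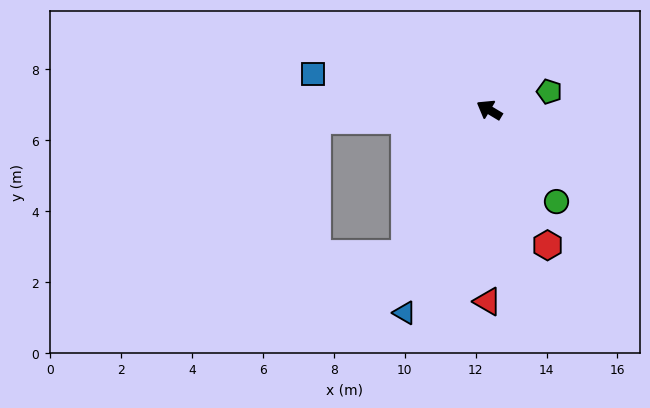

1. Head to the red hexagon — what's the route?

turn left 144°, forward 4.2 m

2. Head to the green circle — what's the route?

turn left 157°, forward 3.2 m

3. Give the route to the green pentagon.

turn right 132°, forward 1.8 m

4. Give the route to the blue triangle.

turn left 98°, forward 6.2 m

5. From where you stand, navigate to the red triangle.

turn left 120°, forward 5.4 m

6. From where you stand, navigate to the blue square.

turn left 19°, forward 5.1 m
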